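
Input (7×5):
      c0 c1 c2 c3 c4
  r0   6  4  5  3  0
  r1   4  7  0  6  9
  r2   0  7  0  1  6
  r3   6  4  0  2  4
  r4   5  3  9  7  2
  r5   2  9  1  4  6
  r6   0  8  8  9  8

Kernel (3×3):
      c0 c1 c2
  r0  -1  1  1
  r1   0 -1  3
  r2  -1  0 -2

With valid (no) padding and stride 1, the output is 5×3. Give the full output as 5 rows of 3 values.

Output[0,0]: The receptive field on the input at this output position is [6 4 5 / 4 7 0 / 0 7 0]. Elementwise product with the kernel and sum: 6·-1 + 4·1 + 5·1 + 7·-1 + 0·3 + 0·-1 + 0·-2.

-4 13 7
-10 -6 24
-20 -17 4
18 -7 -8
-15 -2 -10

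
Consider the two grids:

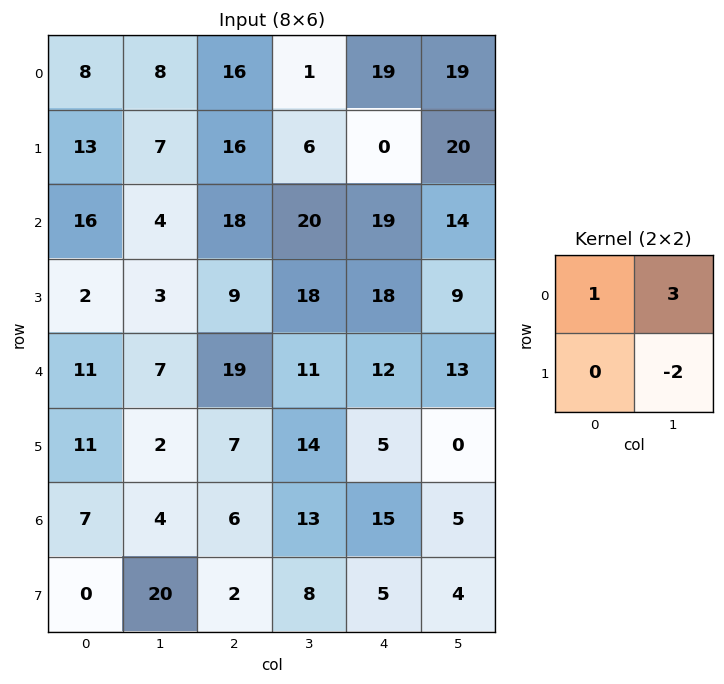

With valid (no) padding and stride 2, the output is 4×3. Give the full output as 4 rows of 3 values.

18 7 36
22 42 43
28 24 51
-21 29 22

Output[0,0]: The receptive field on the input at this output position is [8 8 / 13 7]. Elementwise product with the kernel and sum: 8·1 + 8·3 + 7·-2.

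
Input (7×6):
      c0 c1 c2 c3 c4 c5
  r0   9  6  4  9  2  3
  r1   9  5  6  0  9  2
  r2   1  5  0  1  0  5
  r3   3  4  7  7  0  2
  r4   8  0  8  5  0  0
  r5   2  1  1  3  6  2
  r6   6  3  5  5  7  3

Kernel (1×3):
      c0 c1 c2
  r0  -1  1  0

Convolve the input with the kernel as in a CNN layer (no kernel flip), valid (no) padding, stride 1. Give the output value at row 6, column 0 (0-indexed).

-3

The receptive field on the input at this output position is [6 3 5]. Elementwise product with the kernel and sum: 6·-1 + 3·1.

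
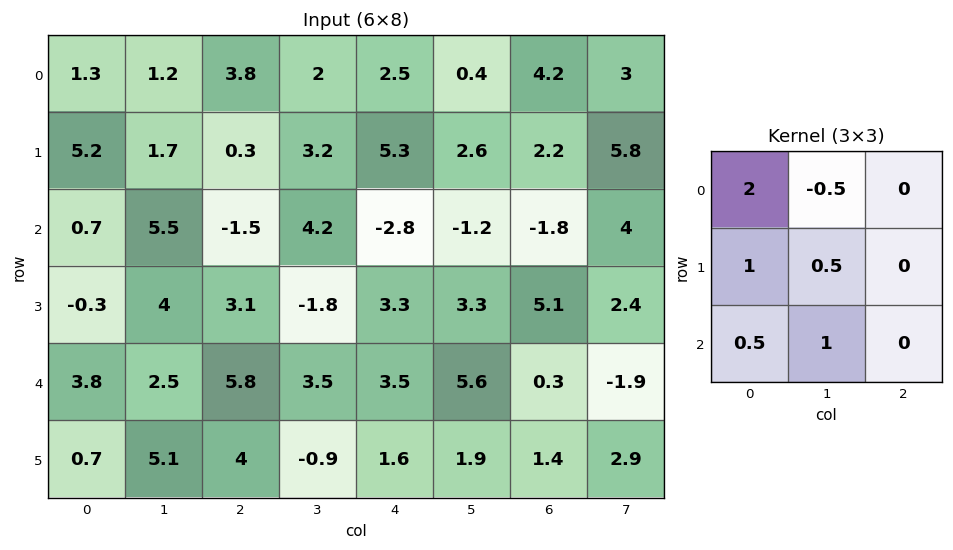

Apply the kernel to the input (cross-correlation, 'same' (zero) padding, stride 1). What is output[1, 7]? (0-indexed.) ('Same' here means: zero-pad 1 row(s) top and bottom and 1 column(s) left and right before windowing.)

15.1

The receptive field on the zero-padded input at this output position is [4.2 3 0 / 2.2 5.8 0 / -1.8 4 0]. Elementwise product with the kernel and sum: 4.2·2 + 3·-0.5 + 2.2·1 + 5.8·0.5 + -1.8·0.5 + 4·1.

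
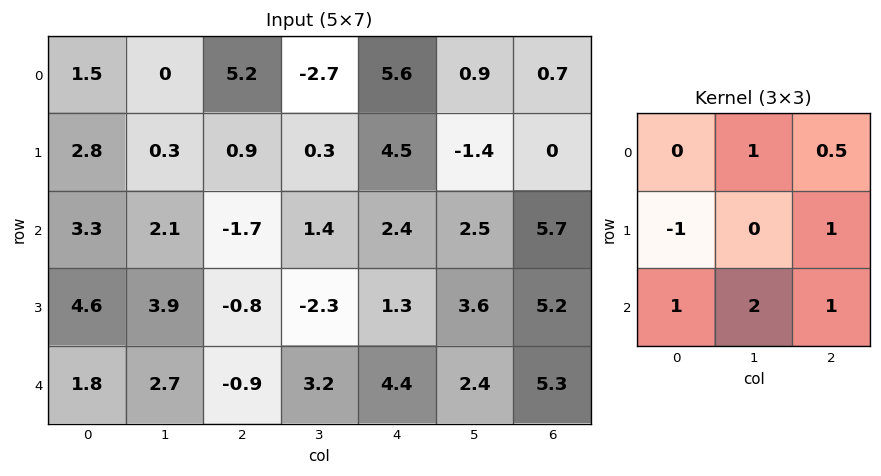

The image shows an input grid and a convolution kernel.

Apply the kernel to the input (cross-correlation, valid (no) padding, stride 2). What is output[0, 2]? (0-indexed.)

9.85

The receptive field on the input at this output position is [5.6 0.9 0.7 / 4.5 -1.4 0 / 2.4 2.5 5.7]. Elementwise product with the kernel and sum: 0.9·1 + 0.7·0.5 + 4.5·-1 + 0·1 + 2.4·1 + 2.5·2 + 5.7·1.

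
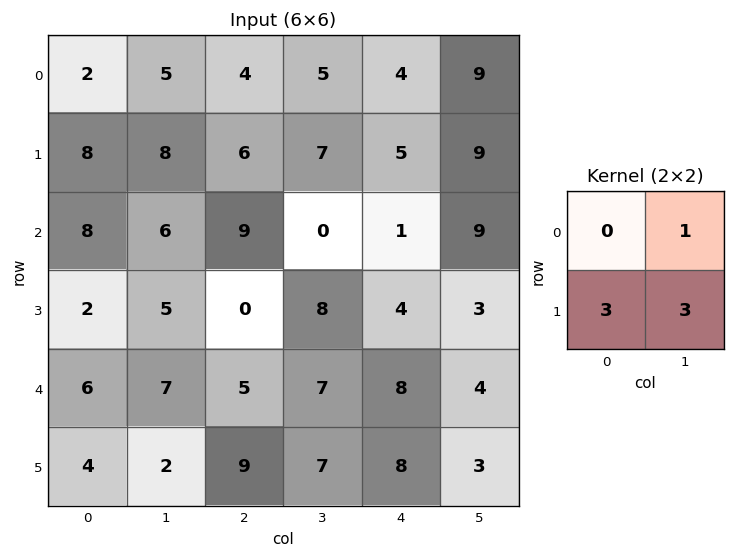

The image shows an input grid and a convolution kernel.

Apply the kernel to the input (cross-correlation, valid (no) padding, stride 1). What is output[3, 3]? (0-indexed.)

The receptive field on the input at this output position is [8 4 / 7 8]. Elementwise product with the kernel and sum: 4·1 + 7·3 + 8·3.

49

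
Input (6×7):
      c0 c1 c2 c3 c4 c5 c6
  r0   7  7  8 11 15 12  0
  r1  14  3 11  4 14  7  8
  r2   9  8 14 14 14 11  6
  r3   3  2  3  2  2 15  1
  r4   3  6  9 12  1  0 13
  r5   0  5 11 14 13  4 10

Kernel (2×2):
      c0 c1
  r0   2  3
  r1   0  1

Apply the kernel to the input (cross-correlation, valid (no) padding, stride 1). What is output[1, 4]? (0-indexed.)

60

The receptive field on the input at this output position is [14 7 / 14 11]. Elementwise product with the kernel and sum: 14·2 + 7·3 + 11·1.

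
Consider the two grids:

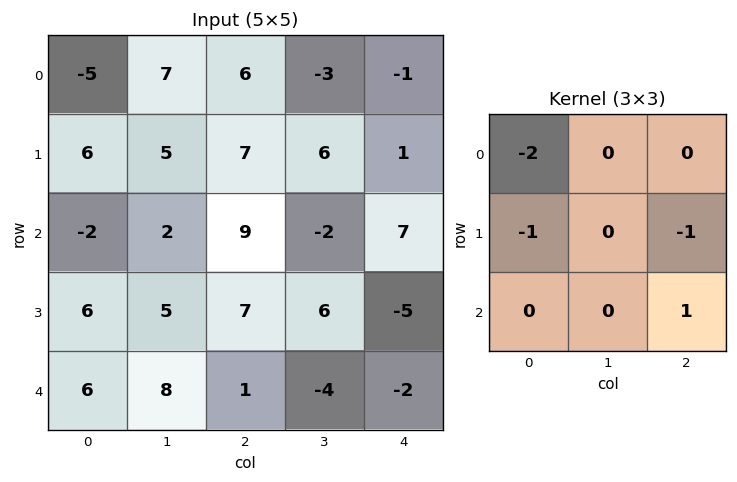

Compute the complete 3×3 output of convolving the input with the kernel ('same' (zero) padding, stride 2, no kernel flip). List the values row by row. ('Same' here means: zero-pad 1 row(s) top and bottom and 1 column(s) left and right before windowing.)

-2 2 3
3 -4 -10
-8 -14 -8

Output[0,0]: The receptive field on the zero-padded input at this output position is [0 0 0 / 0 -5 7 / 0 6 5]. Elementwise product with the kernel and sum: 0·-2 + 0·-1 + 7·-1 + 5·1.
Output[0,1]: The receptive field on the zero-padded input at this output position is [0 0 0 / 7 6 -3 / 5 7 6]. Elementwise product with the kernel and sum: 0·-2 + 7·-1 + -3·-1 + 6·1.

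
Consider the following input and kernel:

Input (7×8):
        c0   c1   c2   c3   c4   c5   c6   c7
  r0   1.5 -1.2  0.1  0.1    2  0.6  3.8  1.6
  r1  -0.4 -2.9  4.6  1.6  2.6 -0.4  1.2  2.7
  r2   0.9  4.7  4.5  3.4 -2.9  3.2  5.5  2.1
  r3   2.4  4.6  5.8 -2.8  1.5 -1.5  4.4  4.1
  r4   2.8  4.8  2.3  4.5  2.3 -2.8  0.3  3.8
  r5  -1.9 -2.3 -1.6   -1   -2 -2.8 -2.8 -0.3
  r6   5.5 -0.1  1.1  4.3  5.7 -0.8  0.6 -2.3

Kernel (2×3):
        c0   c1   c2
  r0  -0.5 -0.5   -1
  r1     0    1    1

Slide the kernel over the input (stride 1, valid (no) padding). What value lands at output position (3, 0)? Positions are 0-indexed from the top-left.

-2.2

The receptive field on the input at this output position is [2.4 4.6 5.8 / 2.8 4.8 2.3]. Elementwise product with the kernel and sum: 2.4·-0.5 + 4.6·-0.5 + 5.8·-1 + 4.8·1 + 2.3·1.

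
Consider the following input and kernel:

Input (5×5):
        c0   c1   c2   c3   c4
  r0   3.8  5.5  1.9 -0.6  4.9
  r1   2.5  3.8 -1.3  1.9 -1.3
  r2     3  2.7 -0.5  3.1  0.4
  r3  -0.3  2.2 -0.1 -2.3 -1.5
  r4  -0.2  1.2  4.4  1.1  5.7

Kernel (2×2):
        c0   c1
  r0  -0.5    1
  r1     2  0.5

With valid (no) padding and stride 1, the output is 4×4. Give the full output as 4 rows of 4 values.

Output[0,0]: The receptive field on the input at this output position is [3.8 5.5 / 2.5 3.8]. Elementwise product with the kernel and sum: 3.8·-0.5 + 5.5·1 + 2.5·2 + 3.8·0.5.

10.5 6.1 -3.2 8.35
9.9 1.95 3.1 4.15
1.7 2.5 2 -6.5
2.55 3.4 7.1 4.7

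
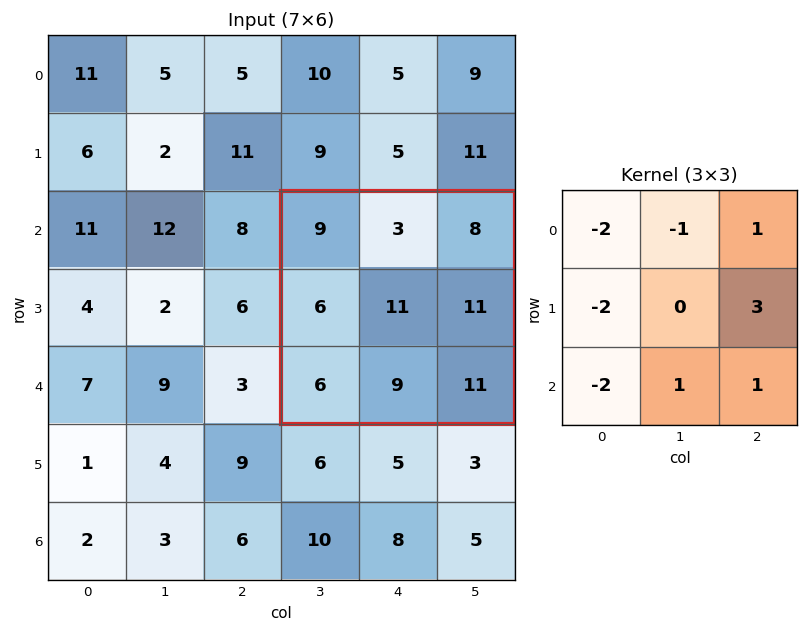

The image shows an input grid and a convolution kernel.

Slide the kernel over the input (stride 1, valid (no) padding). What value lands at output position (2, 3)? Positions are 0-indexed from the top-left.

The receptive field on the input at this output position is [9 3 8 / 6 11 11 / 6 9 11]. Elementwise product with the kernel and sum: 9·-2 + 3·-1 + 8·1 + 6·-2 + 11·3 + 6·-2 + 9·1 + 11·1.

16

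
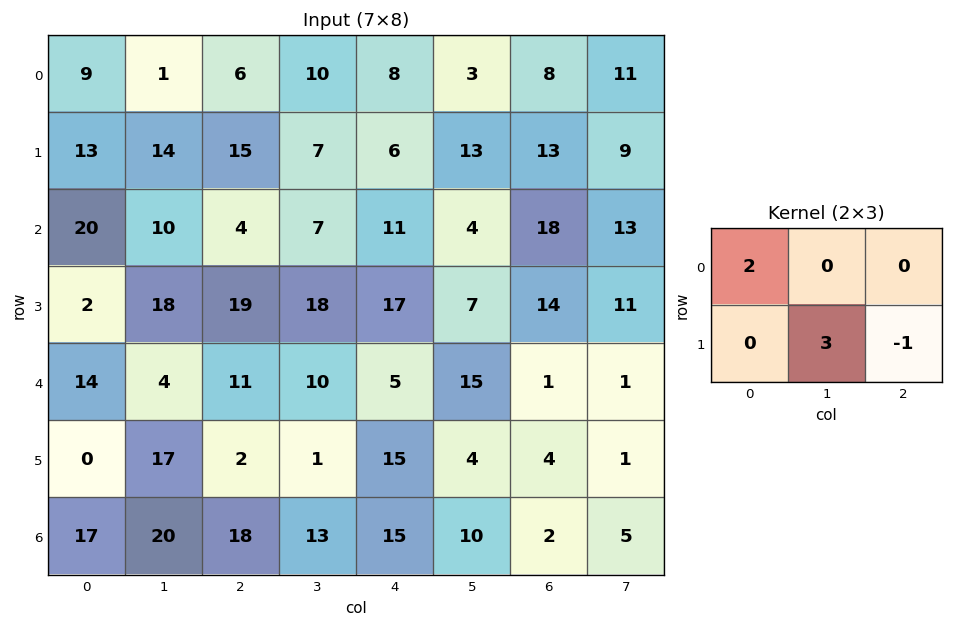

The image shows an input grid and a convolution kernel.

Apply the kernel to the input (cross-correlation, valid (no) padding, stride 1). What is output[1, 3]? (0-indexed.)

The receptive field on the input at this output position is [7 6 13 / 7 11 4]. Elementwise product with the kernel and sum: 7·2 + 11·3 + 4·-1.

43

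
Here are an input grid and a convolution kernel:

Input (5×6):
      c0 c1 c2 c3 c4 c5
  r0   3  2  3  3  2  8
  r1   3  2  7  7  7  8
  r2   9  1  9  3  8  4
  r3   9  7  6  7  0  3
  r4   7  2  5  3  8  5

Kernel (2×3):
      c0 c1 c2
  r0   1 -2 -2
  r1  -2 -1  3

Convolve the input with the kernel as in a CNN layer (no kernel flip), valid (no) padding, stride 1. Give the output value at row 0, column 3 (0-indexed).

The receptive field on the input at this output position is [3 2 8 / 7 7 8]. Elementwise product with the kernel and sum: 3·1 + 2·-2 + 8·-2 + 7·-2 + 7·-1 + 8·3.

-14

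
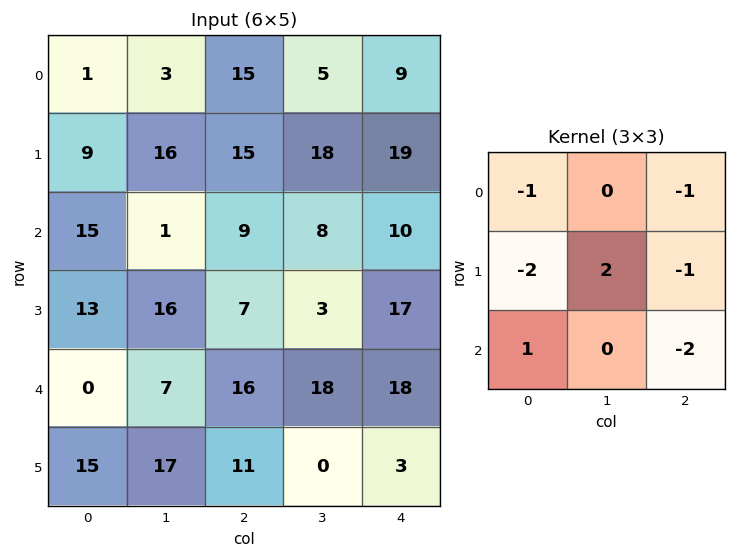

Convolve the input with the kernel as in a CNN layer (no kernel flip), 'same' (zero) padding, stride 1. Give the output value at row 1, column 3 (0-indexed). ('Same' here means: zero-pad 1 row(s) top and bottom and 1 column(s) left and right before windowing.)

The receptive field on the zero-padded input at this output position is [15 5 9 / 15 18 19 / 9 8 10]. Elementwise product with the kernel and sum: 15·-1 + 9·-1 + 15·-2 + 18·2 + 19·-1 + 9·1 + 10·-2.

-48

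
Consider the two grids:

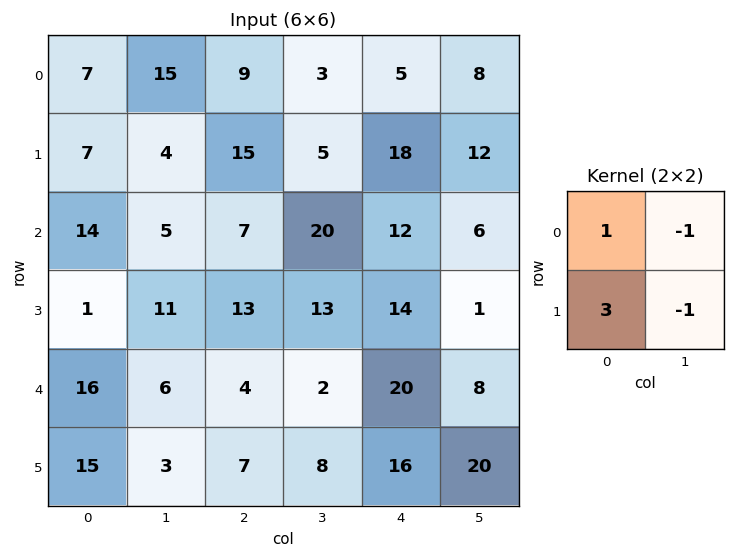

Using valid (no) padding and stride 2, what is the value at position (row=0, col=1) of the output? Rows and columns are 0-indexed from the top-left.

The receptive field on the input at this output position is [9 3 / 15 5]. Elementwise product with the kernel and sum: 9·1 + 3·-1 + 15·3 + 5·-1.

46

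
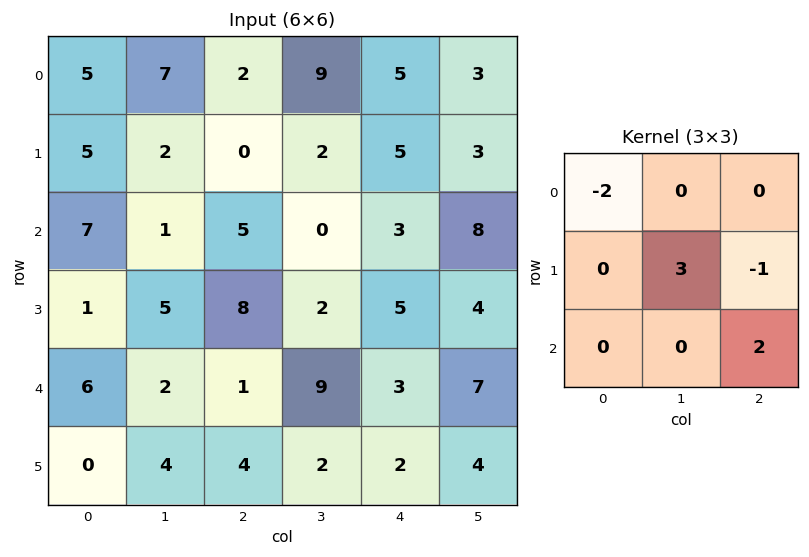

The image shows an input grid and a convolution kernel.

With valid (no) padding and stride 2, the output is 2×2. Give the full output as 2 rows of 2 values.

Output[0,0]: The receptive field on the input at this output position is [5 7 2 / 5 2 0 / 7 1 5]. Elementwise product with the kernel and sum: 5·-2 + 2·3 + 0·-1 + 5·2.

6 3
-5 -3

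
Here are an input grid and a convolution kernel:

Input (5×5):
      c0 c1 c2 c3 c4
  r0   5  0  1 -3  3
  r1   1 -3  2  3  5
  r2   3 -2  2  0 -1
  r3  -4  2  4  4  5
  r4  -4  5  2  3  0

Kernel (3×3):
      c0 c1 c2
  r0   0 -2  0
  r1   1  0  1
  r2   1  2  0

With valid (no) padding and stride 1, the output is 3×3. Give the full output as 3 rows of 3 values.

2 0 15
11 4 7
10 11 17

Output[0,0]: The receptive field on the input at this output position is [5 0 1 / 1 -3 2 / 3 -2 2]. Elementwise product with the kernel and sum: 0·-2 + 1·1 + 2·1 + 3·1 + -2·2.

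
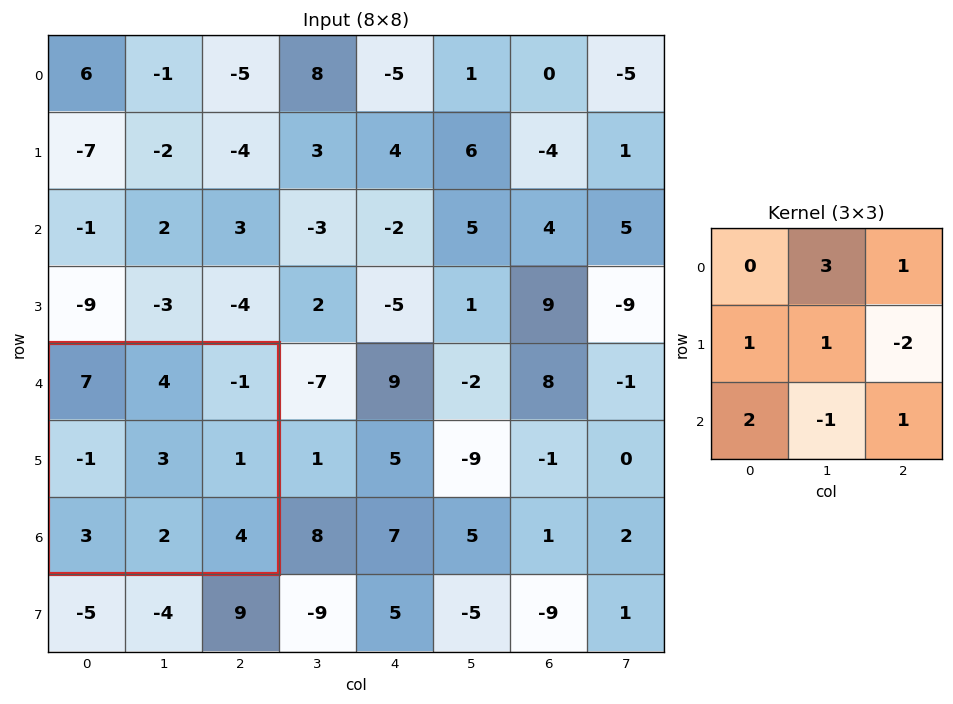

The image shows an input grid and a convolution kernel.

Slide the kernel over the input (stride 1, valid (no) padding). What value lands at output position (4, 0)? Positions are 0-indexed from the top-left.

19

The receptive field on the input at this output position is [7 4 -1 / -1 3 1 / 3 2 4]. Elementwise product with the kernel and sum: 4·3 + -1·1 + -1·1 + 3·1 + 1·-2 + 3·2 + 2·-1 + 4·1.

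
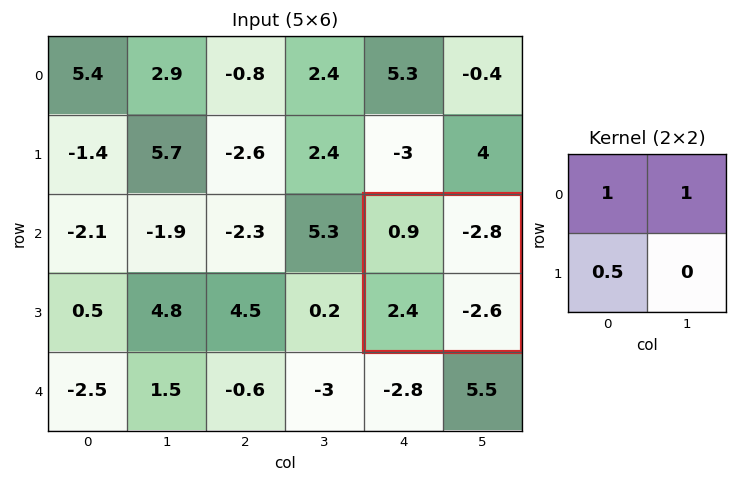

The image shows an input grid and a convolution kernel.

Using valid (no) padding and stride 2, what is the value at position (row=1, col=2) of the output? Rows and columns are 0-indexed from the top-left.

-0.7

The receptive field on the input at this output position is [0.9 -2.8 / 2.4 -2.6]. Elementwise product with the kernel and sum: 0.9·1 + -2.8·1 + 2.4·0.5.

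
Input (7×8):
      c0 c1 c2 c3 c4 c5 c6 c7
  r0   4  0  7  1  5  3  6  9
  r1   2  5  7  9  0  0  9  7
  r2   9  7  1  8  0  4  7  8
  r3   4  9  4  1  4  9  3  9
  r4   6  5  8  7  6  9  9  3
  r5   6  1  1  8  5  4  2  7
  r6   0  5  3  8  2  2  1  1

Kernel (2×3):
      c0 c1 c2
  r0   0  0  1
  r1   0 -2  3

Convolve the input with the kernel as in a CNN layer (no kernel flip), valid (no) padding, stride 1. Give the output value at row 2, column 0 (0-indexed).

The receptive field on the input at this output position is [9 7 1 / 4 9 4]. Elementwise product with the kernel and sum: 1·1 + 9·-2 + 4·3.

-5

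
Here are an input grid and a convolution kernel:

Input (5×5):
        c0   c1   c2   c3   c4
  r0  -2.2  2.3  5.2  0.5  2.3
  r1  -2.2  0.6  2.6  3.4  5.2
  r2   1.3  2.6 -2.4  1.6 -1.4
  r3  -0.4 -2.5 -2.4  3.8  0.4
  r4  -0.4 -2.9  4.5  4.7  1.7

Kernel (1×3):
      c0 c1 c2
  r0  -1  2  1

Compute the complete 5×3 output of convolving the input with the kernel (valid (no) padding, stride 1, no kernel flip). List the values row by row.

12 8.6 -1.9
6 8 9.4
1.5 -5.8 4.2
-7 1.5 10.4
-0.9 16.6 6.6

Output[0,0]: The receptive field on the input at this output position is [-2.2 2.3 5.2]. Elementwise product with the kernel and sum: -2.2·-1 + 2.3·2 + 5.2·1.
Output[0,1]: The receptive field on the input at this output position is [2.3 5.2 0.5]. Elementwise product with the kernel and sum: 2.3·-1 + 5.2·2 + 0.5·1.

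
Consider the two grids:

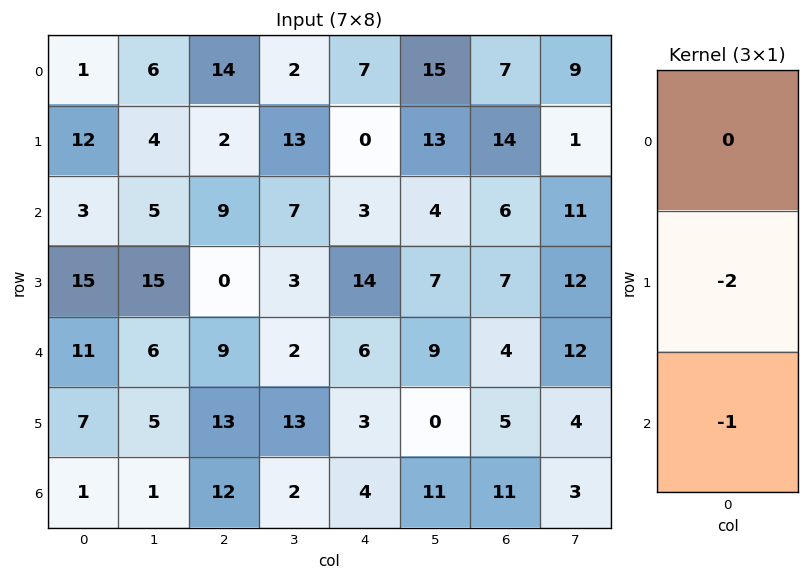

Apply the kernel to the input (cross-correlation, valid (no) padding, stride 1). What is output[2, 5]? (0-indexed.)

The receptive field on the input at this output position is [4 / 7 / 9]. Elementwise product with the kernel and sum: 7·-2 + 9·-1.

-23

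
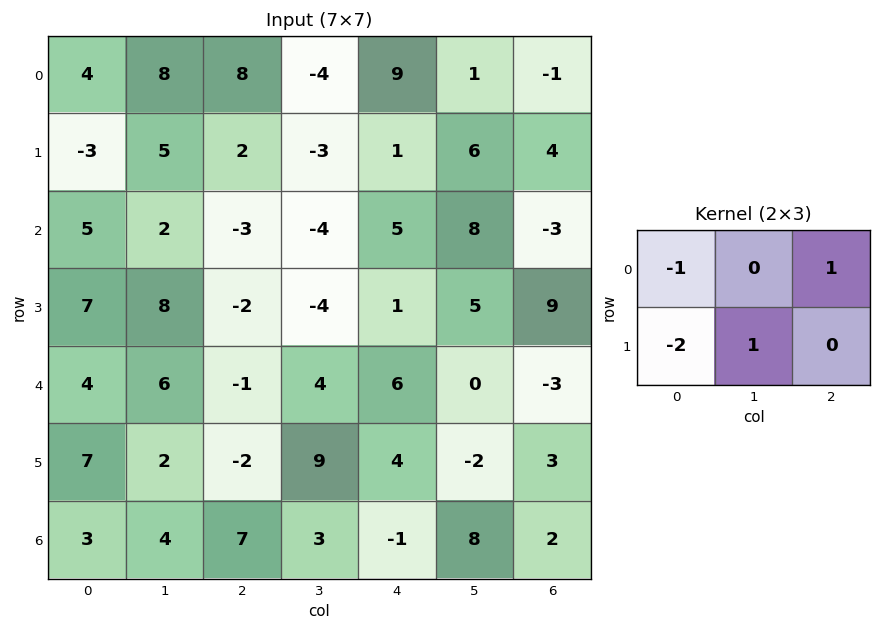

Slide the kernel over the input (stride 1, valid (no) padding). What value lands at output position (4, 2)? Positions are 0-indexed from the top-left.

The receptive field on the input at this output position is [-1 4 6 / -2 9 4]. Elementwise product with the kernel and sum: -1·-1 + 6·1 + -2·-2 + 9·1.

20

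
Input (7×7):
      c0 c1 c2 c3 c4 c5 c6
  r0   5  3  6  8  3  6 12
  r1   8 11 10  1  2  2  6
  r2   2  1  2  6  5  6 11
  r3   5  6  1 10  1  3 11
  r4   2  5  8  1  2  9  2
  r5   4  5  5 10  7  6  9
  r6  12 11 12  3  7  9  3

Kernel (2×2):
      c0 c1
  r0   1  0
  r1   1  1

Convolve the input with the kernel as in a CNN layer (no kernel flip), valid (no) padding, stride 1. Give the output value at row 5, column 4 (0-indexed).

23

The receptive field on the input at this output position is [7 6 / 7 9]. Elementwise product with the kernel and sum: 7·1 + 7·1 + 9·1.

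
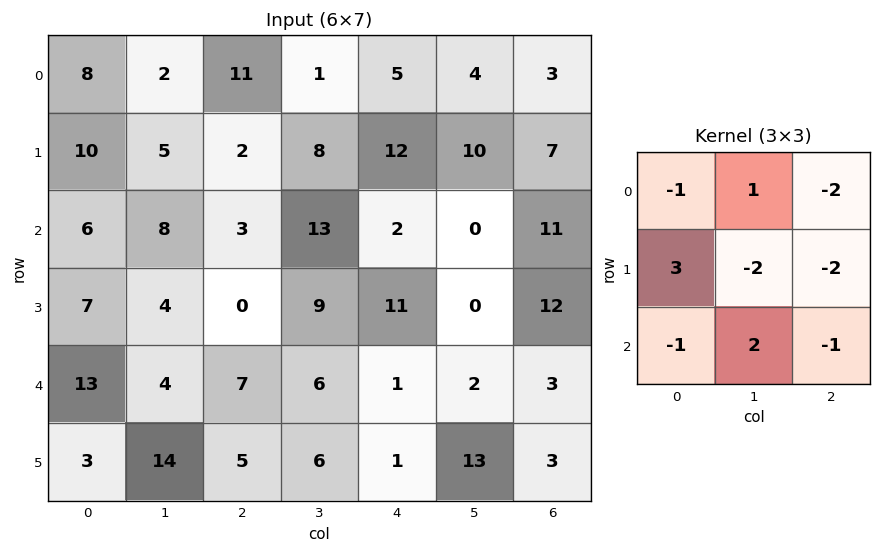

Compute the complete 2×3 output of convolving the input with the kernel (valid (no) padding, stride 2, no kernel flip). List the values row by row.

-5 -33 -18
-3 -30 -15

Output[0,0]: The receptive field on the input at this output position is [8 2 11 / 10 5 2 / 6 8 3]. Elementwise product with the kernel and sum: 8·-1 + 2·1 + 11·-2 + 10·3 + 5·-2 + 2·-2 + 6·-1 + 8·2 + 3·-1.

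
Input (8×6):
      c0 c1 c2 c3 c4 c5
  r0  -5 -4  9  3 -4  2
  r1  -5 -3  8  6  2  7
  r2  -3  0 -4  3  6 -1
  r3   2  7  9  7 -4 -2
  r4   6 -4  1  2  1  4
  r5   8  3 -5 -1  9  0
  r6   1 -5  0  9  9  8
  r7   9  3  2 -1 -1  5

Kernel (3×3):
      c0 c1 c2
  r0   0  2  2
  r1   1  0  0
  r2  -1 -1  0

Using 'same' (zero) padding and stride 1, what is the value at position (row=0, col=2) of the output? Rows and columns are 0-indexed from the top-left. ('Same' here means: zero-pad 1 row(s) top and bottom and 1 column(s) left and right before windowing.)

The receptive field on the zero-padded input at this output position is [0 0 0 / -4 9 3 / -3 8 6]. Elementwise product with the kernel and sum: 0·2 + 0·2 + -4·1 + -3·-1 + 8·-1.

-9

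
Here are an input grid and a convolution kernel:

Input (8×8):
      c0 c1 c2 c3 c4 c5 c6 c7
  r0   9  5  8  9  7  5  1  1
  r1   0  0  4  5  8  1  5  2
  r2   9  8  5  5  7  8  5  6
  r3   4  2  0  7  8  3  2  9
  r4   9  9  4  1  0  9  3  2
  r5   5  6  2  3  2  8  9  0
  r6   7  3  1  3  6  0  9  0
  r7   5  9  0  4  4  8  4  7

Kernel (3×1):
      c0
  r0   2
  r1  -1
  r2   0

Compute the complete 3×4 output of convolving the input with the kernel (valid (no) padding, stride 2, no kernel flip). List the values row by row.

18 12 6 -3
14 10 6 8
13 6 -2 -3

Output[0,0]: The receptive field on the input at this output position is [9 / 0 / 9]. Elementwise product with the kernel and sum: 9·2 + 0·-1.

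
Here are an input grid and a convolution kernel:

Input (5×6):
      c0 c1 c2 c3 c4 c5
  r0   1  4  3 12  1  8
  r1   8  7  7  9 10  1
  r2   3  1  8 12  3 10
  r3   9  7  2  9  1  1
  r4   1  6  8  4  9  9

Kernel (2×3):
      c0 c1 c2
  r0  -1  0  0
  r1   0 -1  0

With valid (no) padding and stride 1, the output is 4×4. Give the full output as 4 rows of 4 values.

Output[0,0]: The receptive field on the input at this output position is [1 4 3 / 8 7 7]. Elementwise product with the kernel and sum: 1·-1 + 7·-1.
Output[0,1]: The receptive field on the input at this output position is [4 3 12 / 7 7 9]. Elementwise product with the kernel and sum: 4·-1 + 7·-1.

-8 -11 -12 -22
-9 -15 -19 -12
-10 -3 -17 -13
-15 -15 -6 -18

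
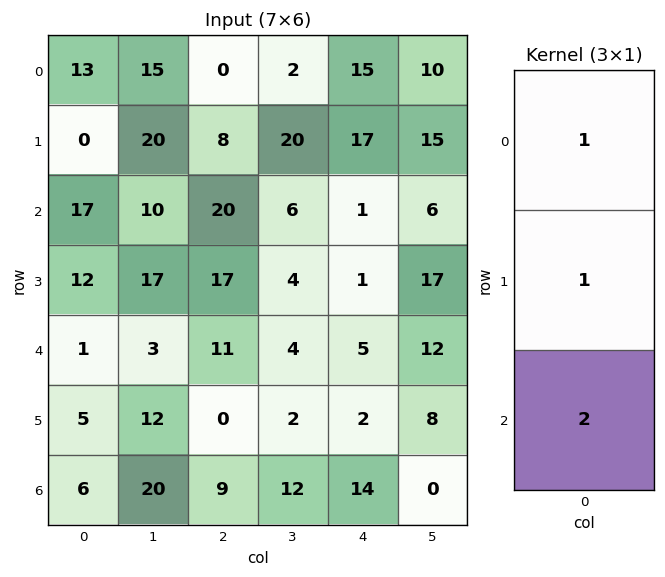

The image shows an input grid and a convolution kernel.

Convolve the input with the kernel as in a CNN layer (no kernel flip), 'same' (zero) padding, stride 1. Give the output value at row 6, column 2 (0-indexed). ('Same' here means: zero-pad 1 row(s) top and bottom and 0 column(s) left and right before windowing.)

9

The receptive field on the zero-padded input at this output position is [0 / 9 / 0]. Elementwise product with the kernel and sum: 0·1 + 9·1 + 0·2.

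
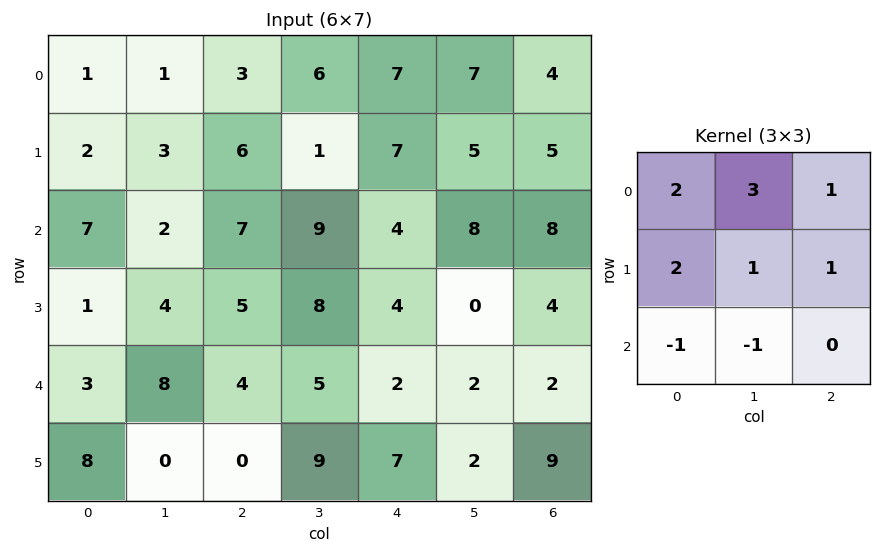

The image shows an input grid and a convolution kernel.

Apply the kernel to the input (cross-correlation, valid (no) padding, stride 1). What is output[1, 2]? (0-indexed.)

The receptive field on the input at this output position is [6 1 7 / 7 9 4 / 5 8 4]. Elementwise product with the kernel and sum: 6·2 + 1·3 + 7·1 + 7·2 + 9·1 + 4·1 + 5·-1 + 8·-1.

36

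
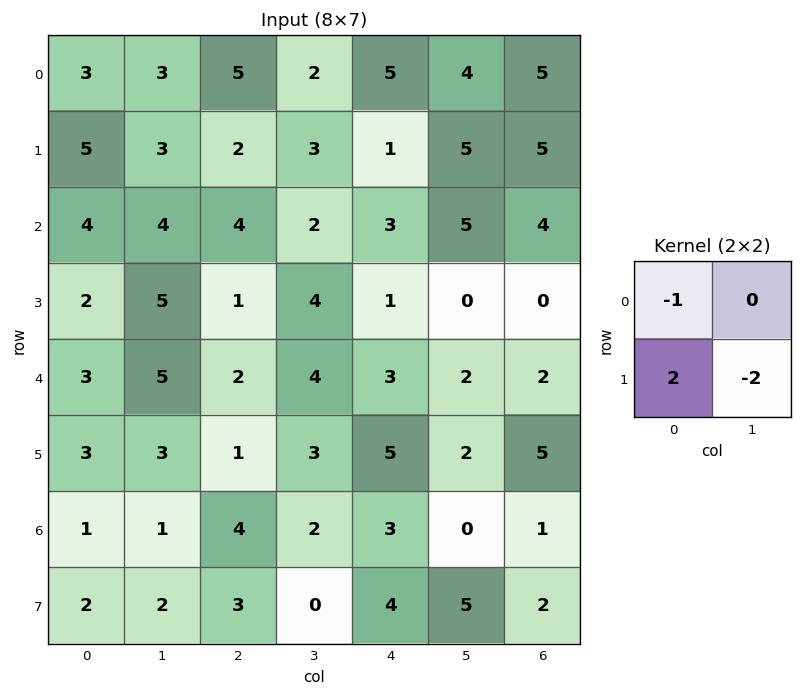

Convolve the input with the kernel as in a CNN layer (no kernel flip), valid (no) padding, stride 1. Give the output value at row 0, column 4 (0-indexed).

The receptive field on the input at this output position is [5 4 / 1 5]. Elementwise product with the kernel and sum: 5·-1 + 1·2 + 5·-2.

-13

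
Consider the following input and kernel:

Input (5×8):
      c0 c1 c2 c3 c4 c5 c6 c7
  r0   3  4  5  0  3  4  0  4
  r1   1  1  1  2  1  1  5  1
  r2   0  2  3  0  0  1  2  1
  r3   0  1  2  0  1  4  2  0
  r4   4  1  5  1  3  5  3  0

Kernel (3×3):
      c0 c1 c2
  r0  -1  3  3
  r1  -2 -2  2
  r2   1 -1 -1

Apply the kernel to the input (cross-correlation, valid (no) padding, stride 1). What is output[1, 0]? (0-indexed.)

The receptive field on the input at this output position is [1 1 1 / 0 2 3 / 0 1 2]. Elementwise product with the kernel and sum: 1·-1 + 1·3 + 1·3 + 0·-2 + 2·-2 + 3·2 + 0·1 + 1·-1 + 2·-1.

4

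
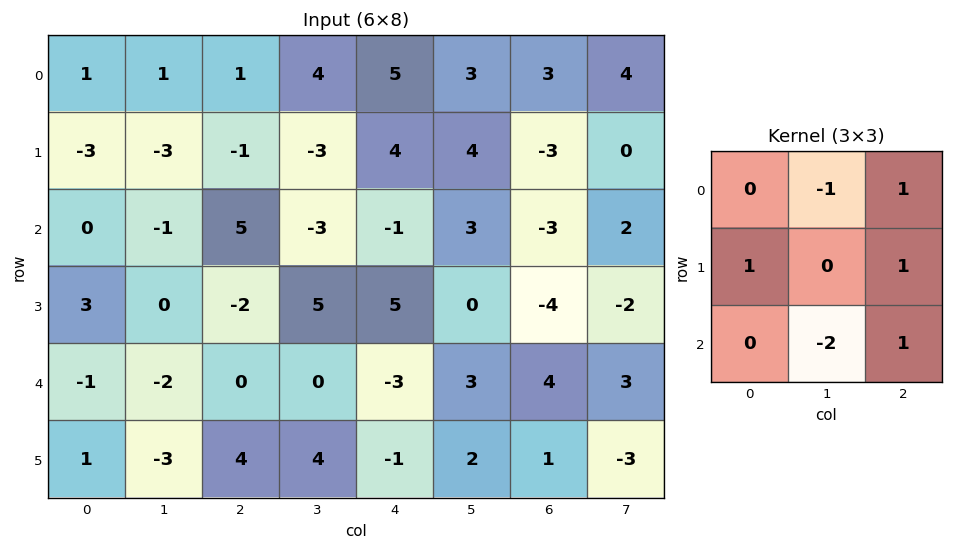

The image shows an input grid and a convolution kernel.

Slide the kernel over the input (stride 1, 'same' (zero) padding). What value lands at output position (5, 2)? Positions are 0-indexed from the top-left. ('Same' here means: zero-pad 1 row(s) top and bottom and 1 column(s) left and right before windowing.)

1

The receptive field on the zero-padded input at this output position is [-2 0 0 / -3 4 4 / 0 0 0]. Elementwise product with the kernel and sum: 0·-1 + 0·1 + -3·1 + 4·1 + 0·-2 + 0·1.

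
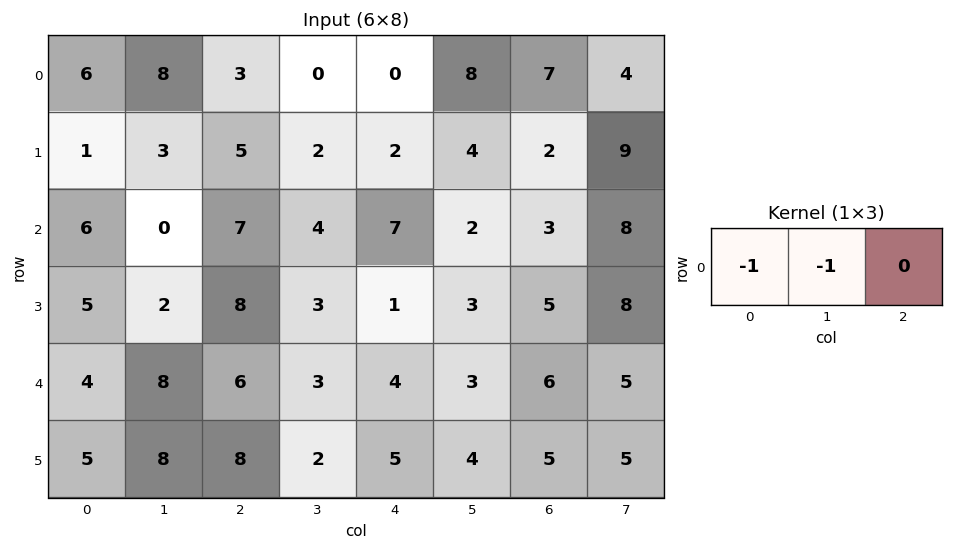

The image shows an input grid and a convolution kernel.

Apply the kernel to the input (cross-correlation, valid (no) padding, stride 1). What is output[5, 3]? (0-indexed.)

The receptive field on the input at this output position is [2 5 4]. Elementwise product with the kernel and sum: 2·-1 + 5·-1.

-7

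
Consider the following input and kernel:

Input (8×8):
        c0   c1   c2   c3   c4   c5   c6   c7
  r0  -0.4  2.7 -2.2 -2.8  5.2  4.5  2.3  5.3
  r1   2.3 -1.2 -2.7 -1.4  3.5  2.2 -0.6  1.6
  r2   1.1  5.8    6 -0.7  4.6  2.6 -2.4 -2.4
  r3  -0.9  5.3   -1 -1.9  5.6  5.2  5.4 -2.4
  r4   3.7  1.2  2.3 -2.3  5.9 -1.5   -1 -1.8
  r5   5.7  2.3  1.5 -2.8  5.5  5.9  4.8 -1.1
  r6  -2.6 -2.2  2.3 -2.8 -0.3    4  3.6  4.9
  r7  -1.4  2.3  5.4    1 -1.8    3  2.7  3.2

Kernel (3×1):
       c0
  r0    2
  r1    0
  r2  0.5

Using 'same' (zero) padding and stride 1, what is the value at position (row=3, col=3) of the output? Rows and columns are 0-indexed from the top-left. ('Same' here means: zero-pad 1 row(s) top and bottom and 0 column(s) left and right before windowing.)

-2.55

The receptive field on the zero-padded input at this output position is [-0.7 / -1.9 / -2.3]. Elementwise product with the kernel and sum: -0.7·2 + -2.3·0.5.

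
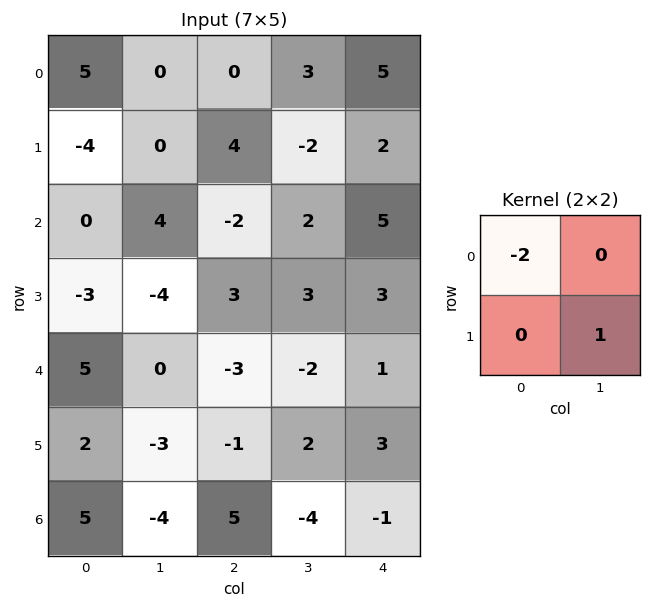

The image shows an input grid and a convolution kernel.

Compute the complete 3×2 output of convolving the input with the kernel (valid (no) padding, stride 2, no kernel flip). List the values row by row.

-10 -2
-4 7
-13 8

Output[0,0]: The receptive field on the input at this output position is [5 0 / -4 0]. Elementwise product with the kernel and sum: 5·-2 + 0·1.
Output[0,1]: The receptive field on the input at this output position is [0 3 / 4 -2]. Elementwise product with the kernel and sum: 0·-2 + -2·1.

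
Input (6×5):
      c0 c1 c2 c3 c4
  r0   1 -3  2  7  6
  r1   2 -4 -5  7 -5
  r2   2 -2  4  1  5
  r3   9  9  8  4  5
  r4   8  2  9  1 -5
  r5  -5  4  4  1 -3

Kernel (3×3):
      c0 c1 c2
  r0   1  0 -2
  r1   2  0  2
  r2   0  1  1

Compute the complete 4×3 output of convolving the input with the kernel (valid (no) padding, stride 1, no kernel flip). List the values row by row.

Output[0,0]: The receptive field on the input at this output position is [1 -3 2 / 2 -4 -5 / 2 -2 4]. Elementwise product with the kernel and sum: 1·1 + 2·-2 + 2·2 + -5·2 + -2·1 + 4·1.
Output[0,1]: The receptive field on the input at this output position is [-3 2 7 / -4 -5 7 / -2 4 1]. Elementwise product with the kernel and sum: -3·1 + 7·-2 + -4·2 + 7·2 + 4·1 + 1·1.

-7 -6 -24
41 -8 32
39 32 16
35 12 4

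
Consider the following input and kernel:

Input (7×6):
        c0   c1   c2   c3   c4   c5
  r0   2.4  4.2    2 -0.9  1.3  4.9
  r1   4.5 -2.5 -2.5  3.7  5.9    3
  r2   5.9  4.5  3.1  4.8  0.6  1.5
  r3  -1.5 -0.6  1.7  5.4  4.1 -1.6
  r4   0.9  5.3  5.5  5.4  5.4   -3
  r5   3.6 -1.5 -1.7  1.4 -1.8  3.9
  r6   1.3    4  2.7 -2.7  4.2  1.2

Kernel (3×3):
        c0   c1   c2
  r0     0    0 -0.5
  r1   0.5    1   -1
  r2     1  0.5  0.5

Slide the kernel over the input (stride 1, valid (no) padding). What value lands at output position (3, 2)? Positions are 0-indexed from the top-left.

-1.2

The receptive field on the input at this output position is [1.7 5.4 4.1 / 5.5 5.4 5.4 / -1.7 1.4 -1.8]. Elementwise product with the kernel and sum: 4.1·-0.5 + 5.5·0.5 + 5.4·1 + 5.4·-1 + -1.7·1 + 1.4·0.5 + -1.8·0.5.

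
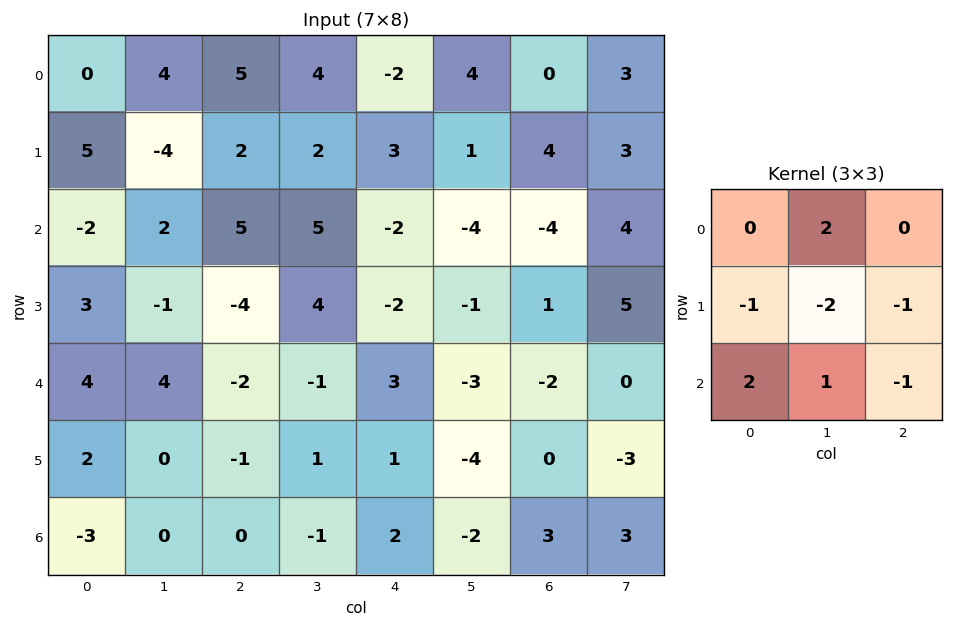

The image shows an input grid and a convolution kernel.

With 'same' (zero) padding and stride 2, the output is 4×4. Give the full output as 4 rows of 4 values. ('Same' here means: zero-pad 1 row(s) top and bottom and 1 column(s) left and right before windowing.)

Output[0,0]: The receptive field on the zero-padded input at this output position is [0 0 0 / 0 0 4 / 0 5 -4]. Elementwise product with the kernel and sum: 0·2 + 0·-1 + 0·-2 + 4·-1 + 0·2 + 5·1 + -4·-1.
Output[0,1]: The receptive field on the zero-padded input at this output position is [0 0 0 / 4 5 4 / -4 2 2]. Elementwise product with the kernel and sum: 0·2 + 4·-1 + 5·-2 + 4·-1 + -4·2 + 2·1 + 2·-1.

5 -26 2 -4
16 -23 16 10
-4 -9 1 4
10 -1 1 -7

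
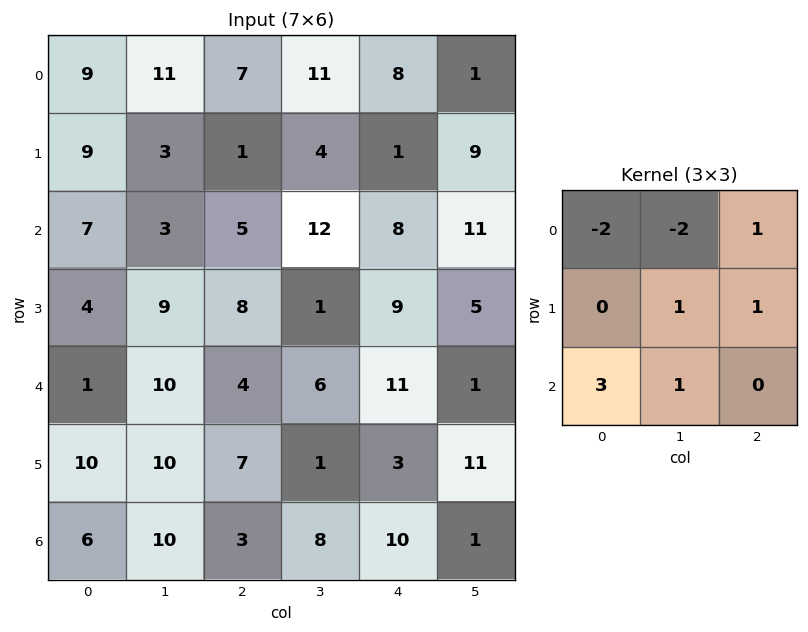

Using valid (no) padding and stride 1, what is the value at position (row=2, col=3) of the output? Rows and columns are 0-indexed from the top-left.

14

The receptive field on the input at this output position is [12 8 11 / 1 9 5 / 6 11 1]. Elementwise product with the kernel and sum: 12·-2 + 8·-2 + 11·1 + 9·1 + 5·1 + 6·3 + 11·1.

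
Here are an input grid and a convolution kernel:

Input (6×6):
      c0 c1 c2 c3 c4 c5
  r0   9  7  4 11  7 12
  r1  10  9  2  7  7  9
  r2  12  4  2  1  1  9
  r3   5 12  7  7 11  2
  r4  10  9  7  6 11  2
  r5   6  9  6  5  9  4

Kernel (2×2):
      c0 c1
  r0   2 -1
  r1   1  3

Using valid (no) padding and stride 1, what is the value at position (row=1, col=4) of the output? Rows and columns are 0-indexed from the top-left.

33

The receptive field on the input at this output position is [7 9 / 1 9]. Elementwise product with the kernel and sum: 7·2 + 9·-1 + 1·1 + 9·3.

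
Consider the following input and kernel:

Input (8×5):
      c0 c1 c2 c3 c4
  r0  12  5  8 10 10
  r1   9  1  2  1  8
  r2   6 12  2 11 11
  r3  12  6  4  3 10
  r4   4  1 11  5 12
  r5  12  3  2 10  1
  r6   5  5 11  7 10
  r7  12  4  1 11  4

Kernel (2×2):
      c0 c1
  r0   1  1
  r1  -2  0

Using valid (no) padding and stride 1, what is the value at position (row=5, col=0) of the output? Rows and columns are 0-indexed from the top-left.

5

The receptive field on the input at this output position is [12 3 / 5 5]. Elementwise product with the kernel and sum: 12·1 + 3·1 + 5·-2.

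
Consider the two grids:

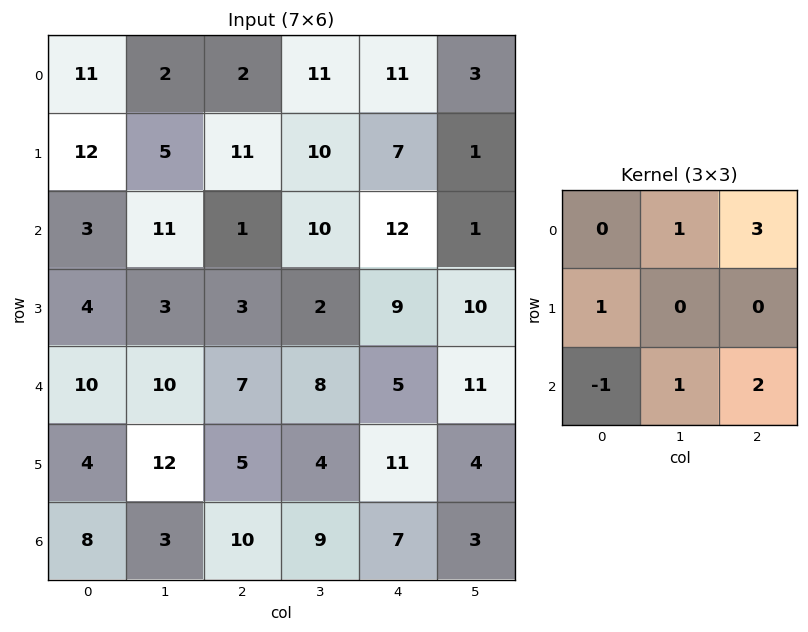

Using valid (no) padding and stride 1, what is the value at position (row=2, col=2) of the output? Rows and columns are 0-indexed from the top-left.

The receptive field on the input at this output position is [1 10 12 / 3 2 9 / 7 8 5]. Elementwise product with the kernel and sum: 10·1 + 12·3 + 3·1 + 7·-1 + 8·1 + 5·2.

60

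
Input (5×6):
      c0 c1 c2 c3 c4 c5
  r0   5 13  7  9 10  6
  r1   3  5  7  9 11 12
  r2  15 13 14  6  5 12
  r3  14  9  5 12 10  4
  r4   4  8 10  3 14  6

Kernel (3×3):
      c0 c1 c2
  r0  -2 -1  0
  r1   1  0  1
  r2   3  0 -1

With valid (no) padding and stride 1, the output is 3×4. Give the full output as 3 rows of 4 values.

Output[0,0]: The receptive field on the input at this output position is [5 13 7 / 3 5 7 / 15 13 14]. Elementwise product with the kernel and sum: 5·-2 + 13·-1 + 3·1 + 7·1 + 15·3 + 14·-1.

18 14 32 -1
55 17 1 21
-22 2 -3 2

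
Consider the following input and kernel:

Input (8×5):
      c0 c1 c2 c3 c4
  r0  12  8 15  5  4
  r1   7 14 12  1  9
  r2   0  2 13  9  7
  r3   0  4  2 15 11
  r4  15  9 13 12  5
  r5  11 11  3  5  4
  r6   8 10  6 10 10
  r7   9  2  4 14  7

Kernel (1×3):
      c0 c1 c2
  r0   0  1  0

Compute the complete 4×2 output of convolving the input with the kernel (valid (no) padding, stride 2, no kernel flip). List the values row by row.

8 5
2 9
9 12
10 10

Output[0,0]: The receptive field on the input at this output position is [12 8 15]. Elementwise product with the kernel and sum: 8·1.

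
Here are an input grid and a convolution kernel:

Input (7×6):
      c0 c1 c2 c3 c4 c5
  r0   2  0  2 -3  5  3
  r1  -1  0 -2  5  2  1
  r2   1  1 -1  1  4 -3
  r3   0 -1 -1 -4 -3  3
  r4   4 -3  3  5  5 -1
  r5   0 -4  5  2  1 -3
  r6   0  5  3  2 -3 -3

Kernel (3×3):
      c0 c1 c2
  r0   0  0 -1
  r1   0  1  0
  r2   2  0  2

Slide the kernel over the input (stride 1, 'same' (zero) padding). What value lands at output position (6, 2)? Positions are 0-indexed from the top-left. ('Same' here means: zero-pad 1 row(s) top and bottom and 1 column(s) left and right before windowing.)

1

The receptive field on the zero-padded input at this output position is [-4 5 2 / 5 3 2 / 0 0 0]. Elementwise product with the kernel and sum: 2·-1 + 3·1 + 0·2 + 0·2.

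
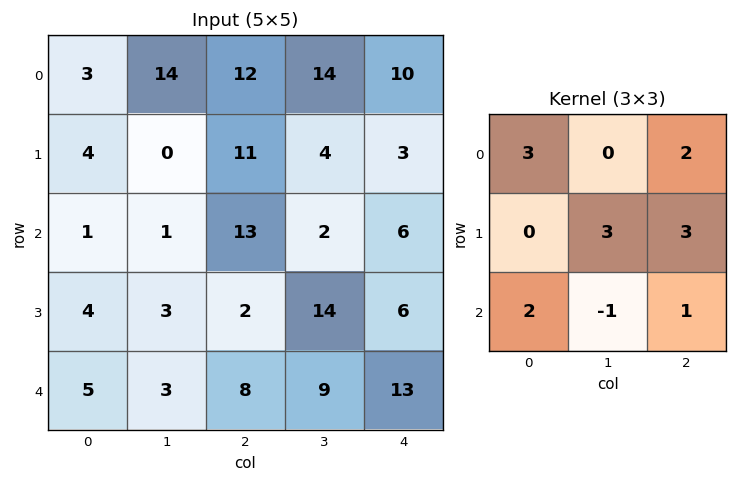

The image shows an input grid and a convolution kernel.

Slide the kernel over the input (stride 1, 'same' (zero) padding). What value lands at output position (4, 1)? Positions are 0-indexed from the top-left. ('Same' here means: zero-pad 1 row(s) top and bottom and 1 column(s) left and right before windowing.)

49

The receptive field on the zero-padded input at this output position is [4 3 2 / 5 3 8 / 0 0 0]. Elementwise product with the kernel and sum: 4·3 + 2·2 + 3·3 + 8·3 + 0·2 + 0·-1 + 0·1.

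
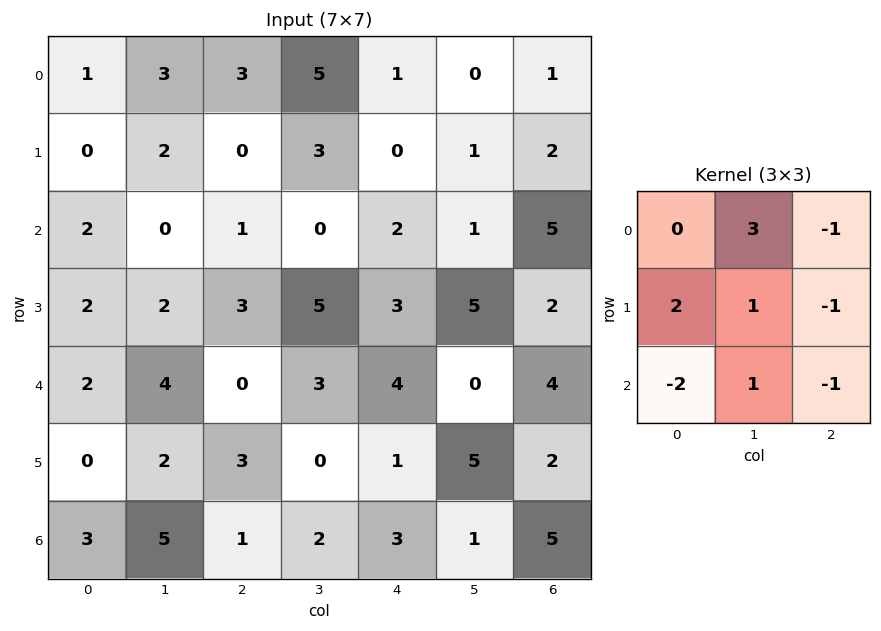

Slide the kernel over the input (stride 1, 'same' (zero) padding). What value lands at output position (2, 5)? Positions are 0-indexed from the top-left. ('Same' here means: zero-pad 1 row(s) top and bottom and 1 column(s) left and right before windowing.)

-2

The receptive field on the zero-padded input at this output position is [0 1 2 / 2 1 5 / 3 5 2]. Elementwise product with the kernel and sum: 1·3 + 2·-1 + 2·2 + 1·1 + 5·-1 + 3·-2 + 5·1 + 2·-1.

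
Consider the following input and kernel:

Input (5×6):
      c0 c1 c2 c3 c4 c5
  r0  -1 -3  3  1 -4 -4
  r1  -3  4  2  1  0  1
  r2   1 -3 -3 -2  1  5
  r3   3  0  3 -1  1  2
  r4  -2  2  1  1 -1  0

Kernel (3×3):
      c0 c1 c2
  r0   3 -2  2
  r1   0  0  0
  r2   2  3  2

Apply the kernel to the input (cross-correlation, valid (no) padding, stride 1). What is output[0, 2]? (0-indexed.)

-11

The receptive field on the input at this output position is [3 1 -4 / 2 1 0 / -3 -2 1]. Elementwise product with the kernel and sum: 3·3 + 1·-2 + -4·2 + -3·2 + -2·3 + 1·2.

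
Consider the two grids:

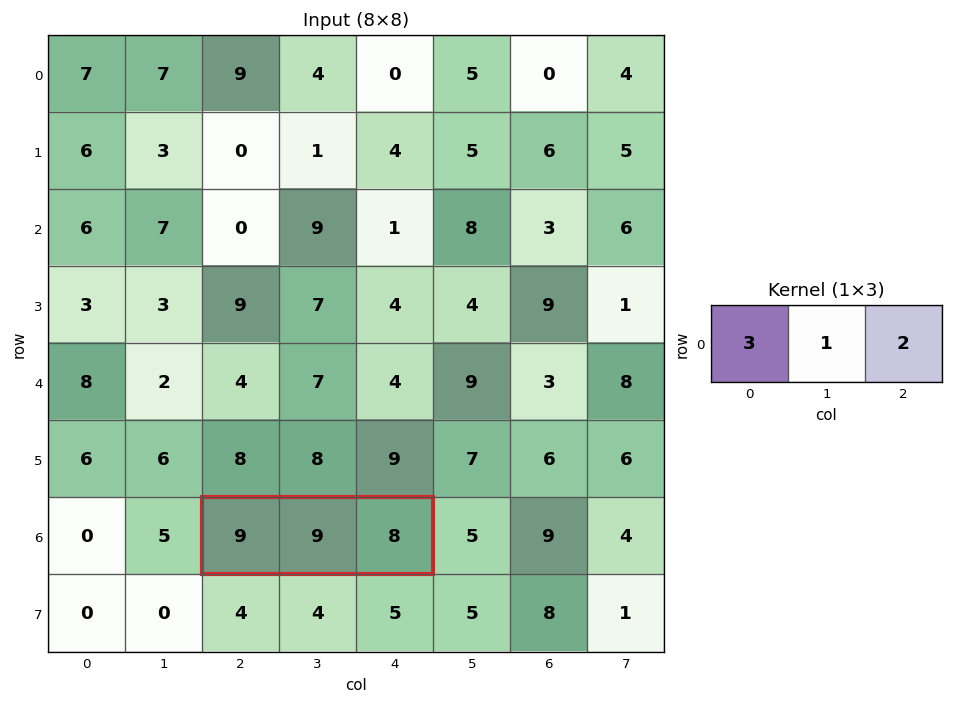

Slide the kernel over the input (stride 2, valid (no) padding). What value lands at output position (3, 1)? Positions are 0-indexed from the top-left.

The receptive field on the input at this output position is [9 9 8]. Elementwise product with the kernel and sum: 9·3 + 9·1 + 8·2.

52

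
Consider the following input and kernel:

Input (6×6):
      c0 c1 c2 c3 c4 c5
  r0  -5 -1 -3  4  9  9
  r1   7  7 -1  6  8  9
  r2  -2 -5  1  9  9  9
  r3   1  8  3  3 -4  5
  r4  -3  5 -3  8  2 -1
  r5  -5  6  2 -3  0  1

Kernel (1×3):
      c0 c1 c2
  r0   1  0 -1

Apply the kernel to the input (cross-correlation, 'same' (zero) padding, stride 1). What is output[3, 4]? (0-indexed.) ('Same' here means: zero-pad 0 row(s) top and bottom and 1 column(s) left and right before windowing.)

-2

The receptive field on the zero-padded input at this output position is [3 -4 5]. Elementwise product with the kernel and sum: 3·1 + 5·-1.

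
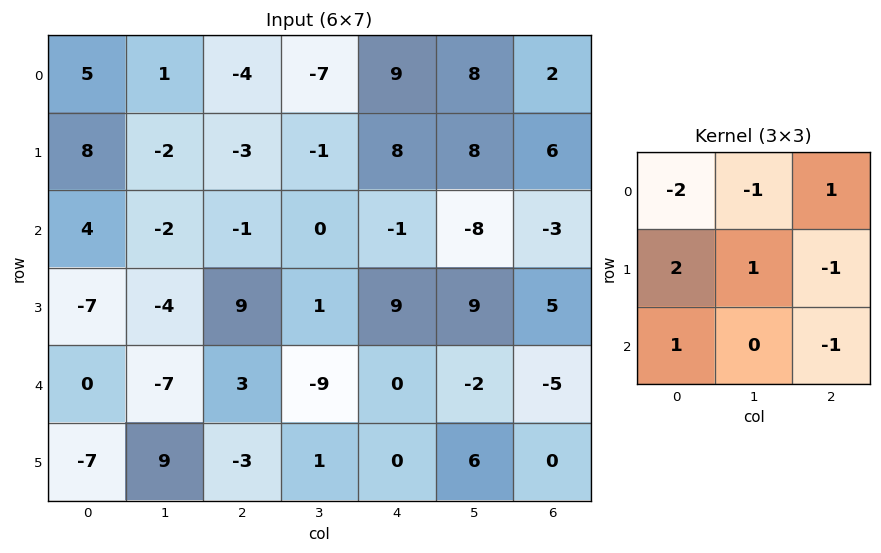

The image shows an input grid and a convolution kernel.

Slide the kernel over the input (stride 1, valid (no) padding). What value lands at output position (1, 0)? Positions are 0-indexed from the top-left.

-26

The receptive field on the input at this output position is [8 -2 -3 / 4 -2 -1 / -7 -4 9]. Elementwise product with the kernel and sum: 8·-2 + -2·-1 + -3·1 + 4·2 + -2·1 + -1·-1 + -7·1 + 9·-1.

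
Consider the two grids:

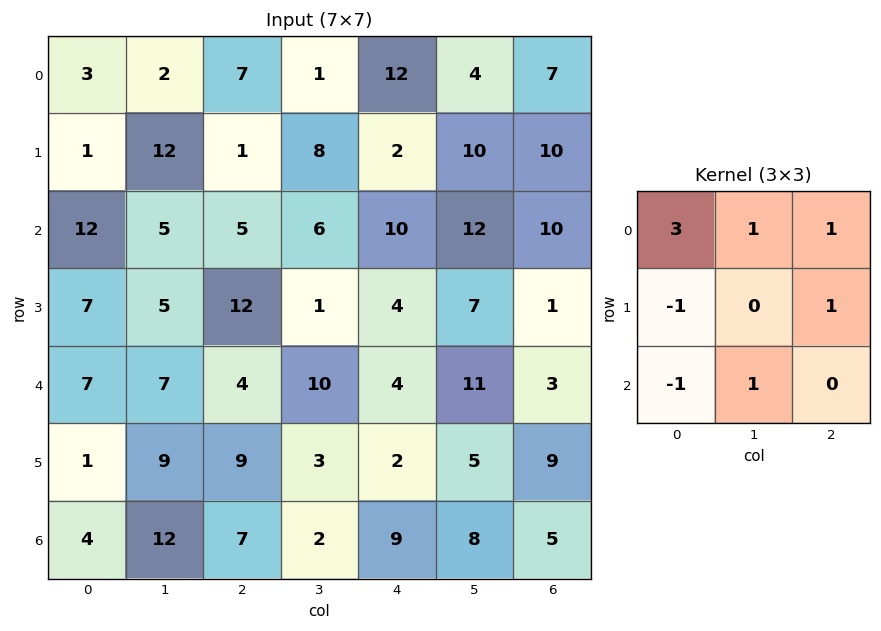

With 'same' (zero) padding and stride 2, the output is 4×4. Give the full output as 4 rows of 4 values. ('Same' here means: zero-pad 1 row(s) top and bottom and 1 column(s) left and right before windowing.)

Output[0,0]: The receptive field on the zero-padded input at this output position is [0 0 0 / 0 3 2 / 0 1 12]. Elementwise product with the kernel and sum: 0·3 + 0·1 + 0·1 + 0·-1 + 2·1 + 0·-1 + 1·1.

3 -12 -3 -4
25 53 45 22
20 31 14 15
22 29 22 16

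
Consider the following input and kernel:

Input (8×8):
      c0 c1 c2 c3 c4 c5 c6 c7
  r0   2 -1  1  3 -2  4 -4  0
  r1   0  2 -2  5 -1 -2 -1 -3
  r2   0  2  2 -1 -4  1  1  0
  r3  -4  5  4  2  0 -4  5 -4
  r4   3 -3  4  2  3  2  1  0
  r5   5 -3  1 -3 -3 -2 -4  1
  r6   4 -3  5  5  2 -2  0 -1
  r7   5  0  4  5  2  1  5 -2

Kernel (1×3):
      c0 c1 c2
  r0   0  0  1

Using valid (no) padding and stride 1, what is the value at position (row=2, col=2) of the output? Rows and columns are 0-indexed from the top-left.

-4

The receptive field on the input at this output position is [2 -1 -4]. Elementwise product with the kernel and sum: -4·1.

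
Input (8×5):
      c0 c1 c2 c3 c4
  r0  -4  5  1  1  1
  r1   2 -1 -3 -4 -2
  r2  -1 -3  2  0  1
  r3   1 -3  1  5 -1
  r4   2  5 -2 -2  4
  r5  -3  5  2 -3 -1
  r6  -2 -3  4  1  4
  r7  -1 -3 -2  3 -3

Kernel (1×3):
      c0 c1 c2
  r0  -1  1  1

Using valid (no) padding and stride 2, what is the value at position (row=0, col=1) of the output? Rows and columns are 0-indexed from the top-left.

The receptive field on the input at this output position is [1 1 1]. Elementwise product with the kernel and sum: 1·-1 + 1·1 + 1·1.

1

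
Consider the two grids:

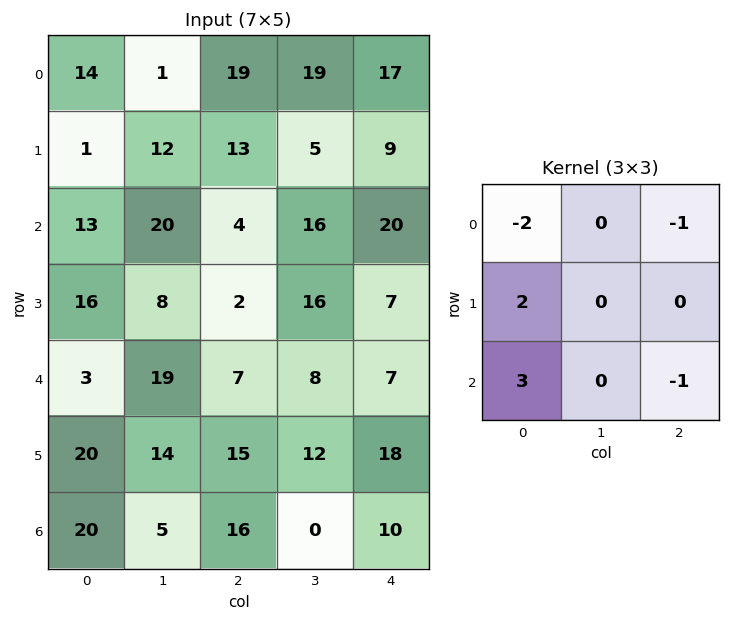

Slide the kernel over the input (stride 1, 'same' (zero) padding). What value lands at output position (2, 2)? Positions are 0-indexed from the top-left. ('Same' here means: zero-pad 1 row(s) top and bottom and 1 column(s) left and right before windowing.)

The receptive field on the zero-padded input at this output position is [12 13 5 / 20 4 16 / 8 2 16]. Elementwise product with the kernel and sum: 12·-2 + 5·-1 + 20·2 + 8·3 + 16·-1.

19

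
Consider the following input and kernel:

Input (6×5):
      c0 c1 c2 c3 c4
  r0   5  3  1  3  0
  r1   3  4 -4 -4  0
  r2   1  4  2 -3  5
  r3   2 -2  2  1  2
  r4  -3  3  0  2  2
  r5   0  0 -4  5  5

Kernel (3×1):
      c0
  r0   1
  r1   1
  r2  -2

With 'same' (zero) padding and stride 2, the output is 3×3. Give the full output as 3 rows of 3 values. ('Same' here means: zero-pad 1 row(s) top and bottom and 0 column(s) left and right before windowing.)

Output[0,0]: The receptive field on the zero-padded input at this output position is [0 / 5 / 3]. Elementwise product with the kernel and sum: 0·1 + 5·1 + 3·-2.

-1 9 0
0 -6 1
-1 10 -6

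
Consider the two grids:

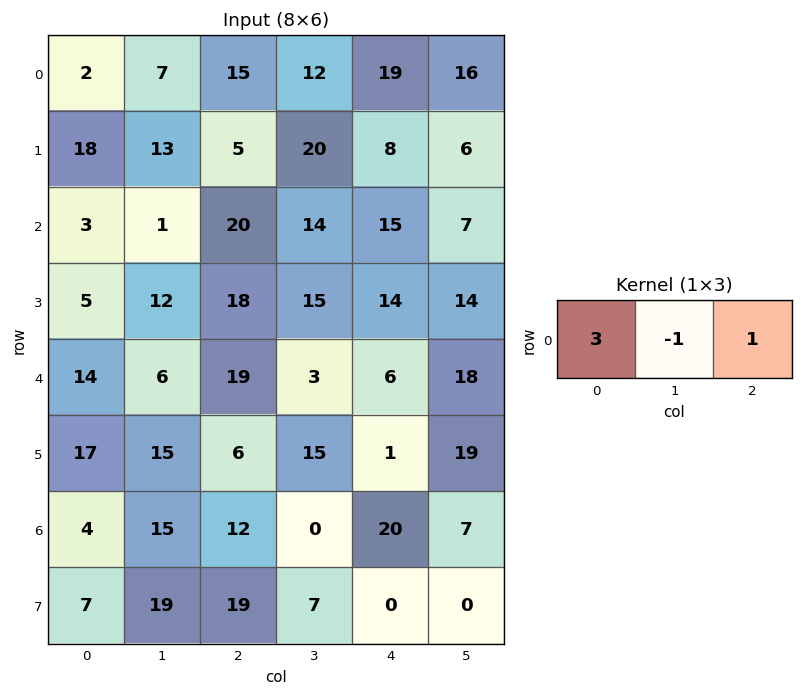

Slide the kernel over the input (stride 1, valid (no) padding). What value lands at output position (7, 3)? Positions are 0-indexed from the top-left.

21

The receptive field on the input at this output position is [7 0 0]. Elementwise product with the kernel and sum: 7·3 + 0·-1 + 0·1.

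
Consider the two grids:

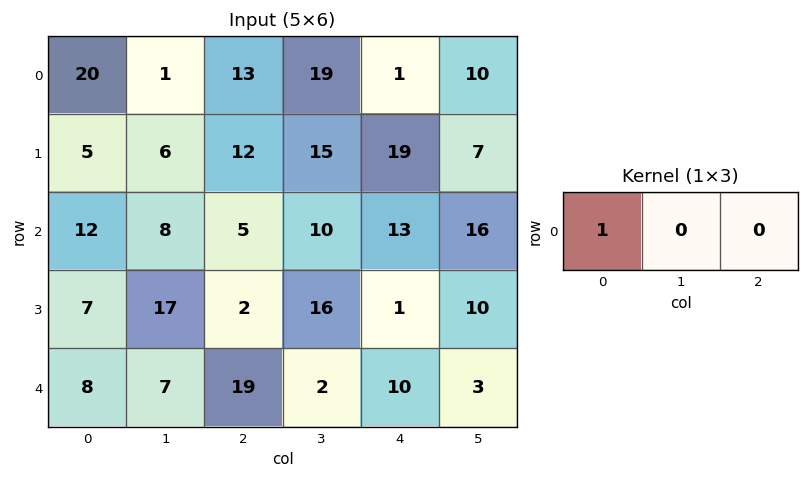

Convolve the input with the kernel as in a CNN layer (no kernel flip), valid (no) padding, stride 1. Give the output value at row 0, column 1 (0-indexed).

The receptive field on the input at this output position is [1 13 19]. Elementwise product with the kernel and sum: 1·1.

1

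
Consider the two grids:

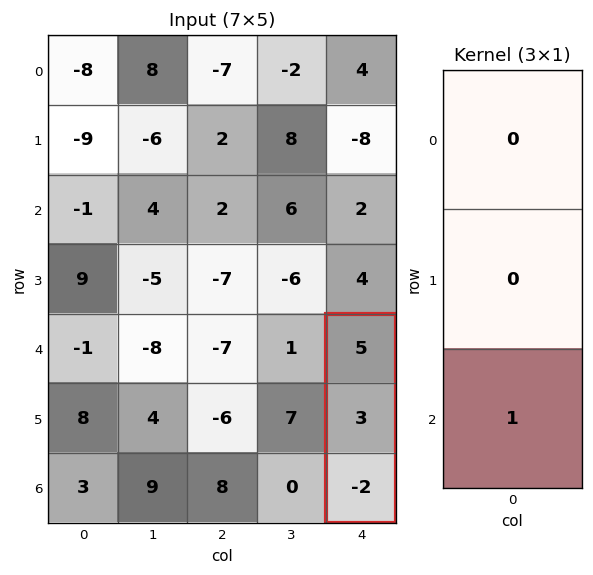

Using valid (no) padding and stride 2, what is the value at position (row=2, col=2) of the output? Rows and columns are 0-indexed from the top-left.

-2

The receptive field on the input at this output position is [5 / 3 / -2]. Elementwise product with the kernel and sum: -2·1.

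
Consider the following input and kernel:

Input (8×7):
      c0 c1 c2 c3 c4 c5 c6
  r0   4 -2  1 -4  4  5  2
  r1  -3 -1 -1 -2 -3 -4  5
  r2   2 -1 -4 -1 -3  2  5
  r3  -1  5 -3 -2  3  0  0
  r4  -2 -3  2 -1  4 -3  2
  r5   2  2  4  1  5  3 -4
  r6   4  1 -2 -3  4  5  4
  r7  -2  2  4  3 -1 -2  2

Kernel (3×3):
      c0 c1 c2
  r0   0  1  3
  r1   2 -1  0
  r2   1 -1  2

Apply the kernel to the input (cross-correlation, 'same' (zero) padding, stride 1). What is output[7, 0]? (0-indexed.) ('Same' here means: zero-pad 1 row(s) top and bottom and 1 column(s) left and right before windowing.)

9

The receptive field on the zero-padded input at this output position is [0 4 1 / 0 -2 2 / 0 0 0]. Elementwise product with the kernel and sum: 4·1 + 1·3 + 0·2 + -2·-1 + 0·1 + 0·-1 + 0·2.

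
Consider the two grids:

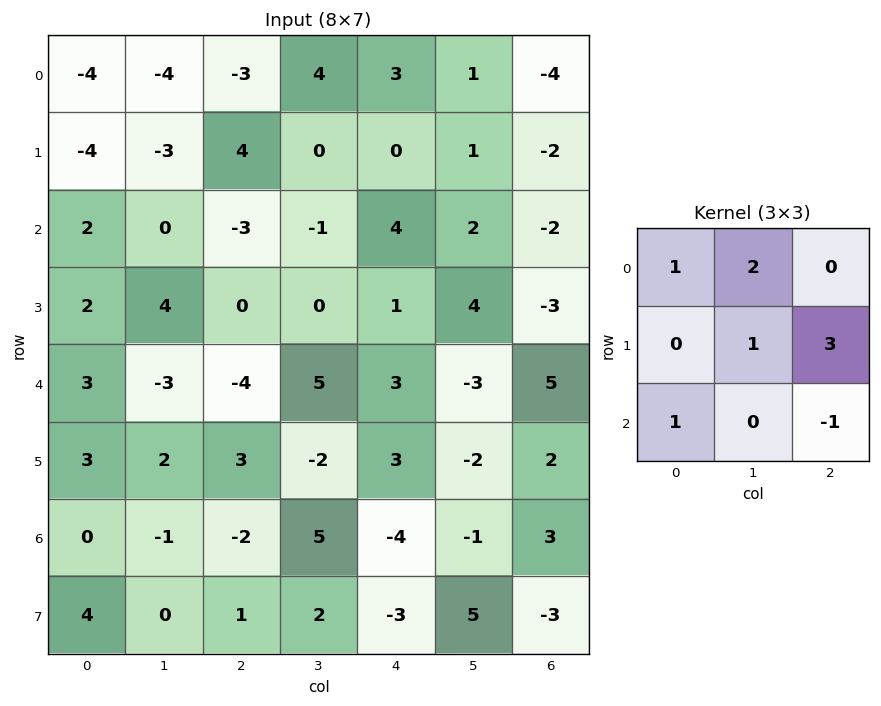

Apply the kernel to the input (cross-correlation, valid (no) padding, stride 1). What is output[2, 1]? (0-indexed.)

-14

The receptive field on the input at this output position is [0 -3 -1 / 4 0 0 / -3 -4 5]. Elementwise product with the kernel and sum: 0·1 + -3·2 + 0·1 + 0·3 + -3·1 + 5·-1.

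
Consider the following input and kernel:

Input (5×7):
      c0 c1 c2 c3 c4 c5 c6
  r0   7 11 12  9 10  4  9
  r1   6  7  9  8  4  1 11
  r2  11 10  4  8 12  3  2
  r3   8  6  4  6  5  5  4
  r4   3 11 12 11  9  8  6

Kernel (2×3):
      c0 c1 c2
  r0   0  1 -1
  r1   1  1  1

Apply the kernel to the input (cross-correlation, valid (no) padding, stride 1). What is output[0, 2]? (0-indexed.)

20

The receptive field on the input at this output position is [12 9 10 / 9 8 4]. Elementwise product with the kernel and sum: 9·1 + 10·-1 + 9·1 + 8·1 + 4·1.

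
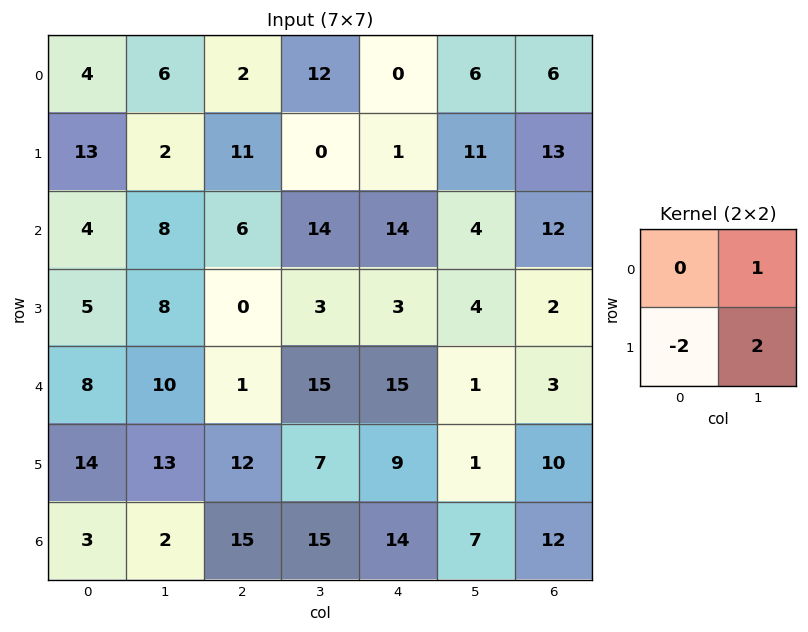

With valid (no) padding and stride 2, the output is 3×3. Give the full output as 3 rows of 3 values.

-16 -10 26
14 20 6
8 5 -15

Output[0,0]: The receptive field on the input at this output position is [4 6 / 13 2]. Elementwise product with the kernel and sum: 6·1 + 13·-2 + 2·2.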